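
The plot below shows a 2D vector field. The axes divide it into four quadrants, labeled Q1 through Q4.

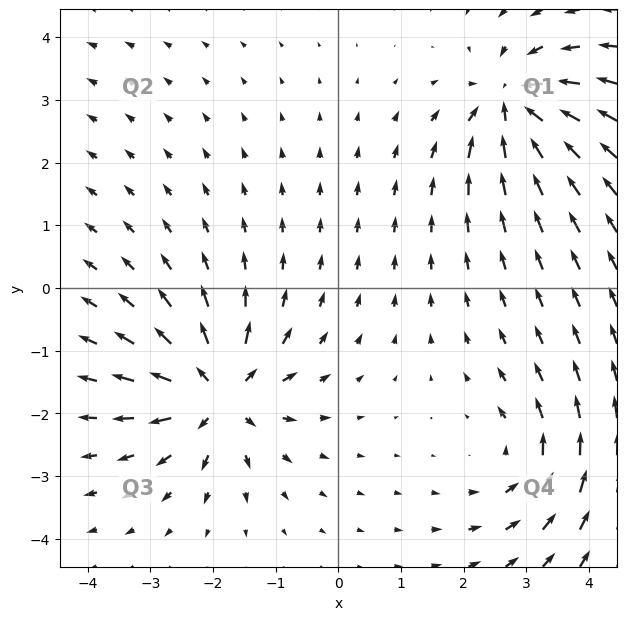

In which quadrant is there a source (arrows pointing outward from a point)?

Q3

The source sits at approximately (-1.9, -1.7), which lies in quadrant Q3. The divergence there is about +6, positive as expected for a source.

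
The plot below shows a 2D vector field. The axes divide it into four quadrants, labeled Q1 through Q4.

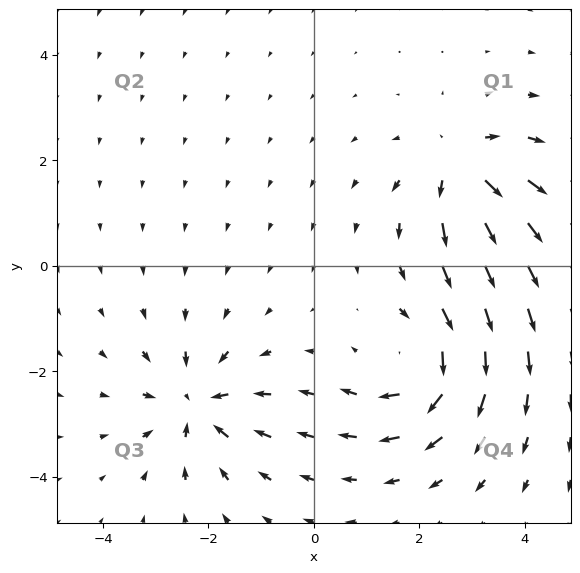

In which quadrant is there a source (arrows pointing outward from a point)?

The source sits at approximately (2.8, 1.9), which lies in quadrant Q1. The divergence there is about +4, positive as expected for a source.

Q1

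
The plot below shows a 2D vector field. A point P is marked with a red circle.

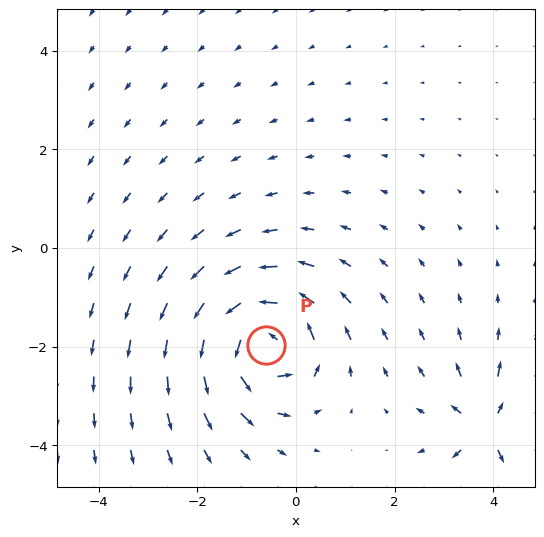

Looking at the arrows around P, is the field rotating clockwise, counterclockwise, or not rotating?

counterclockwise

Near P at (-0.6, -2.0) the arrows circulate counterclockwise. The curl (z-component) there is about +6; positive curl means counterclockwise rotation.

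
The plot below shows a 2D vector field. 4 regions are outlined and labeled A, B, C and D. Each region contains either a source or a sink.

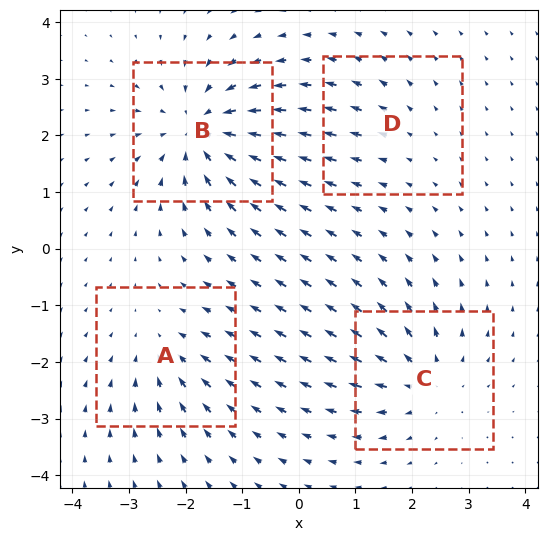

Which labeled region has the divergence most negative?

B

Divergence at each region's feature centre — A: about -3, B: about -7, C: about +5, D: about +2. Region B is most negative.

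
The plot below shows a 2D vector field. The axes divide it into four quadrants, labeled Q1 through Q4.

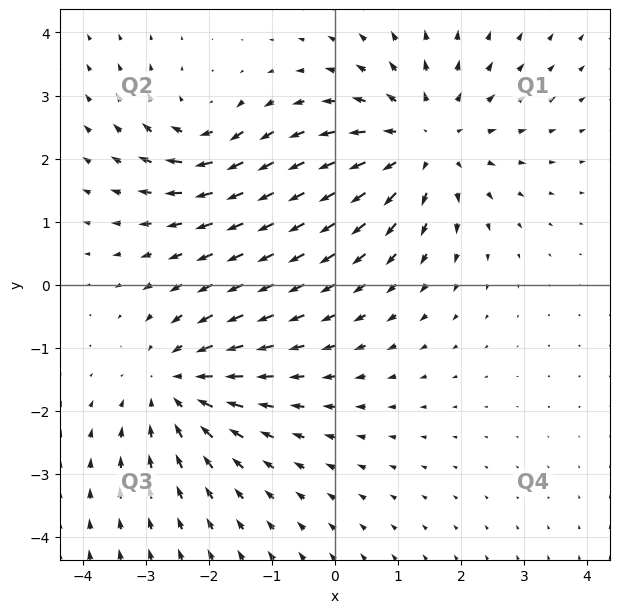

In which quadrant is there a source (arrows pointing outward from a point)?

Q1

The source sits at approximately (1.4, 2.3), which lies in quadrant Q1. The divergence there is about +4, positive as expected for a source.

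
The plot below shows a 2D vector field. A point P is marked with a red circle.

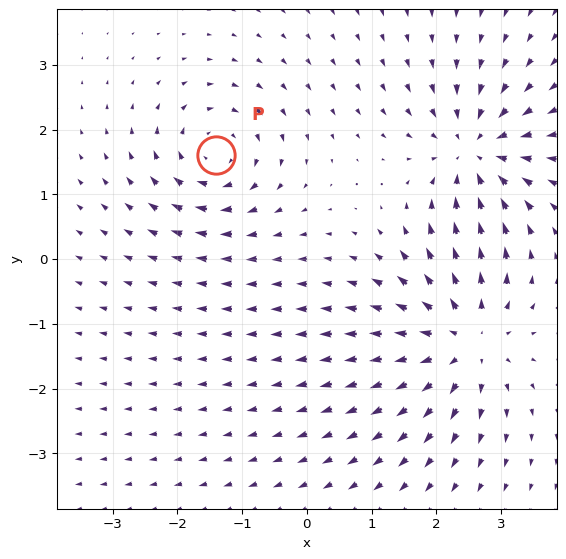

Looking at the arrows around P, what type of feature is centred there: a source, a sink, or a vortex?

At P (-1.4, 1.6) the arrows circulate clockwise. Divergence ≈0, curl about -4 — near-zero divergence with nonzero curl is a vortex.

vortex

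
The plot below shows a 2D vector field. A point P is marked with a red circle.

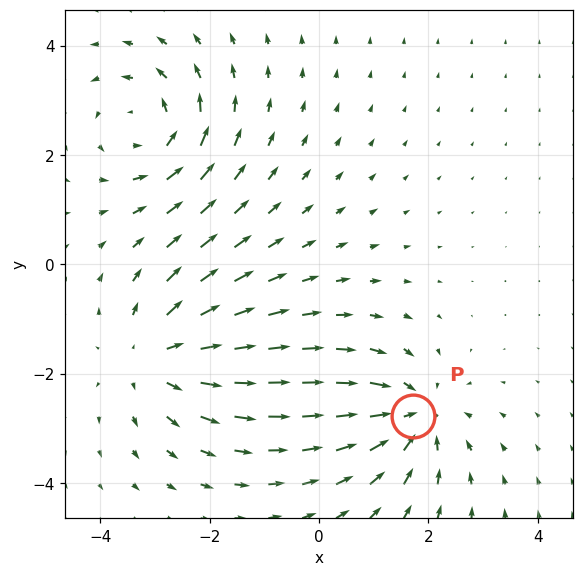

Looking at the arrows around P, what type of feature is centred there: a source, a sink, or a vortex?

At P (1.7, -2.8) the arrows converge inward. Divergence about -5, curl ≈0 — negative divergence with near-zero curl is a sink.

sink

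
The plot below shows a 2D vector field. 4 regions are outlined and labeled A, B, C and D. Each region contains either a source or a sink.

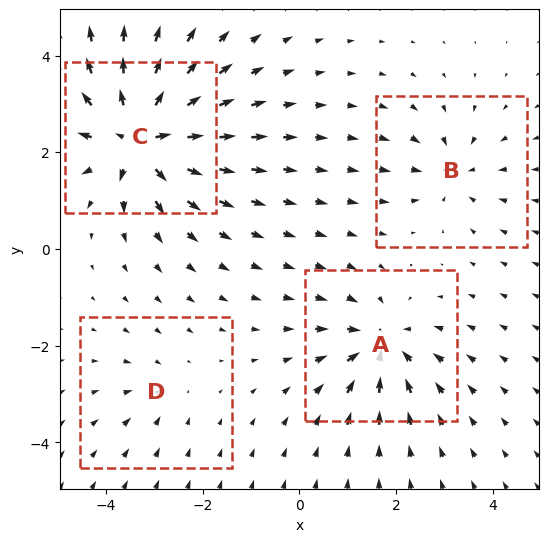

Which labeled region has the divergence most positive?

C

Divergence at each region's feature centre — A: about -6, B: about -4, C: about +9, D: about -2. Region C is most positive.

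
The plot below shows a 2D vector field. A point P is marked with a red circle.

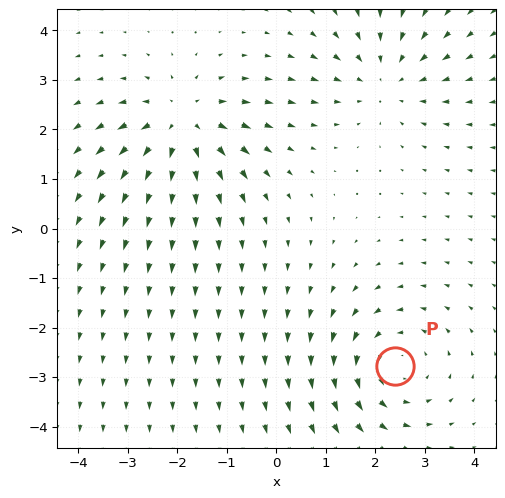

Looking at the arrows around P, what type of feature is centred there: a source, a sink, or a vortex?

At P (2.4, -2.8) the arrows circulate counterclockwise. Divergence ≈0, curl about +2 — near-zero divergence with nonzero curl is a vortex.

vortex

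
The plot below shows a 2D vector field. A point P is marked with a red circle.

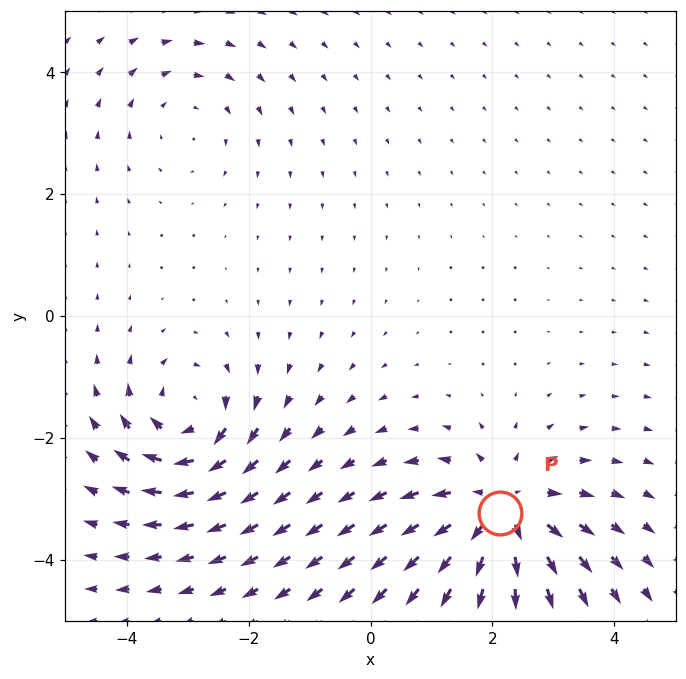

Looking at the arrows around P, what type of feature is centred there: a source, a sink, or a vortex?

At P (2.1, -3.2) the arrows spread outward. Divergence about +5, curl ≈0 — positive divergence with near-zero curl is a source.

source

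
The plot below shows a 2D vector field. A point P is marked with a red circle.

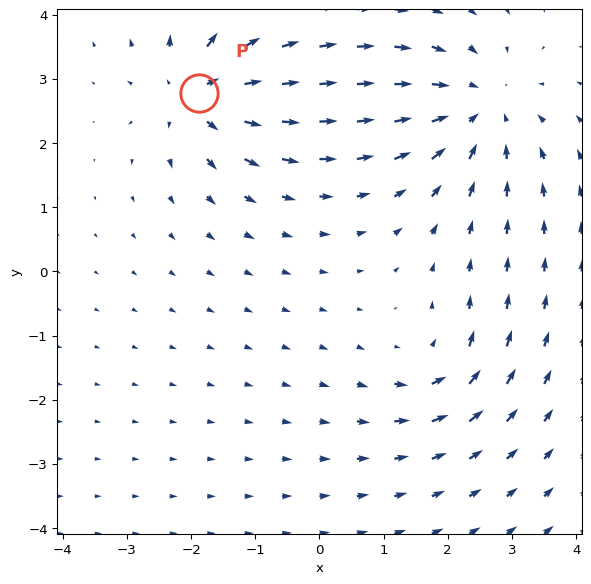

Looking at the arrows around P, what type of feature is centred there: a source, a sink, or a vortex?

At P (-1.9, 2.8) the arrows spread outward. Divergence about +5, curl ≈0 — positive divergence with near-zero curl is a source.

source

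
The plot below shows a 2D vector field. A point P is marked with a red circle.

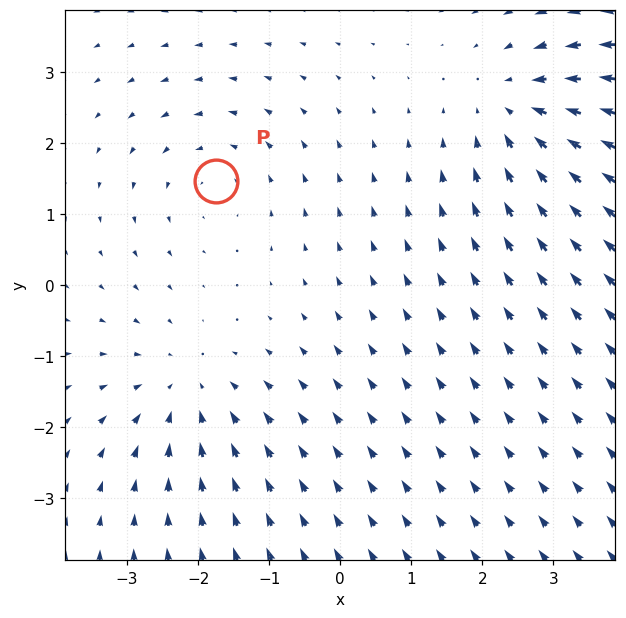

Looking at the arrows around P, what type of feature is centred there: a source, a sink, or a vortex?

At P (-1.7, 1.5) the arrows circulate counterclockwise. Divergence ≈0, curl about +2 — near-zero divergence with nonzero curl is a vortex.

vortex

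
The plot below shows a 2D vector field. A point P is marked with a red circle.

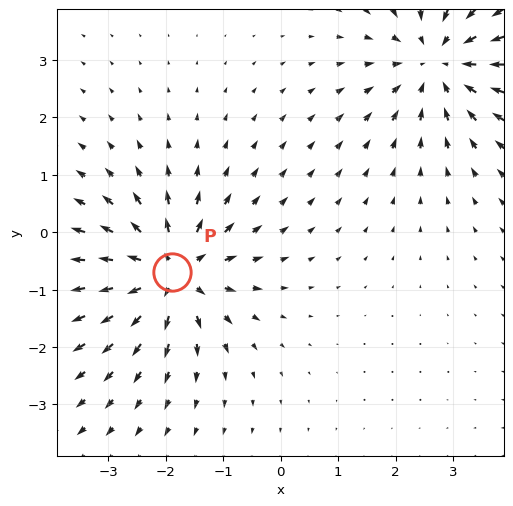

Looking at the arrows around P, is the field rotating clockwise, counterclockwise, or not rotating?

not rotating

Near P at (-1.9, -0.7) the arrows show no circulation. The curl there is ≈0.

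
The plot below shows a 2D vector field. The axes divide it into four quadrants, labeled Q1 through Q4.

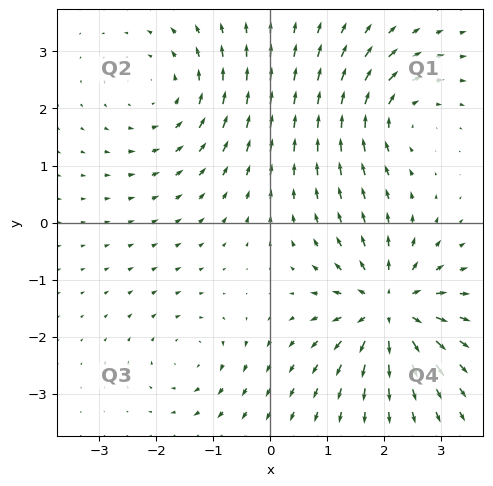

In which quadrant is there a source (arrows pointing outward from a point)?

Q4

The source sits at approximately (2.1, -1.5), which lies in quadrant Q4. The divergence there is about +7, positive as expected for a source.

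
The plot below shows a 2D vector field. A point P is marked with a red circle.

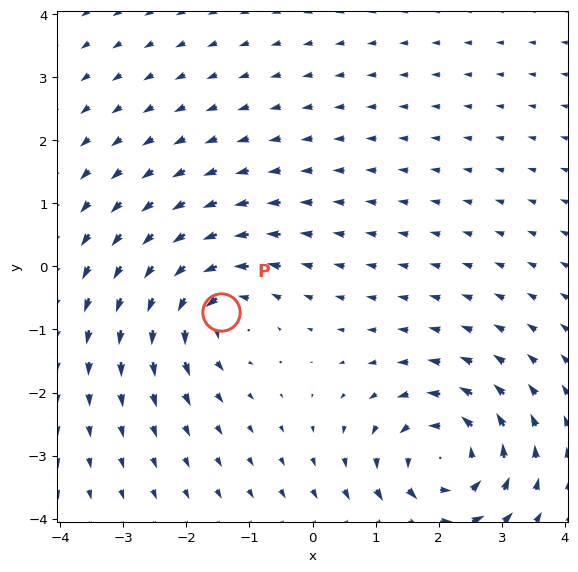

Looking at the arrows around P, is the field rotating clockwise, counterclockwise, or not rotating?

Near P at (-1.4, -0.7) the arrows circulate counterclockwise. The curl (z-component) there is about +4; positive curl means counterclockwise rotation.

counterclockwise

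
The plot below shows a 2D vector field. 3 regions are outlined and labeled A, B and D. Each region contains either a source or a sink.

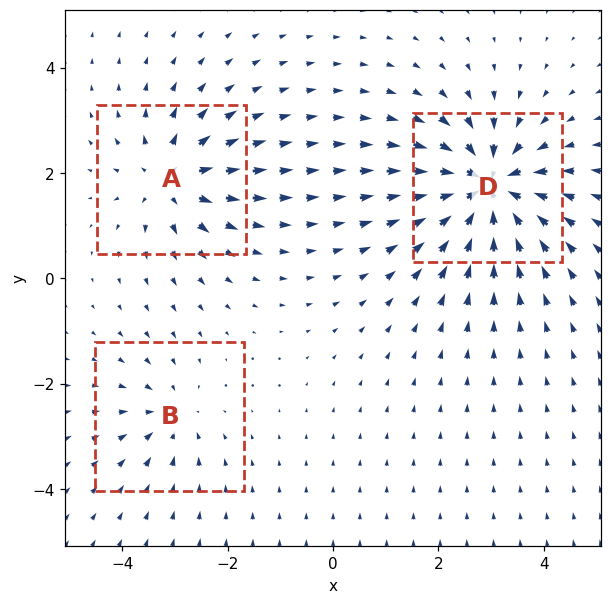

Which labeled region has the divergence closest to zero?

Divergence at each region's feature centre — A: about +4, B: about -3, D: about -6. Region B is closest to zero.

B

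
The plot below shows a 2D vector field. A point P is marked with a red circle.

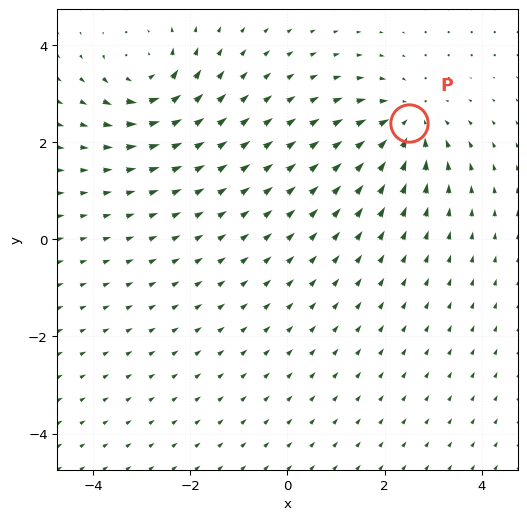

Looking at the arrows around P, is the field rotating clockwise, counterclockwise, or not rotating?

not rotating

Near P at (2.5, 2.4) the arrows show no circulation. The curl there is ≈0.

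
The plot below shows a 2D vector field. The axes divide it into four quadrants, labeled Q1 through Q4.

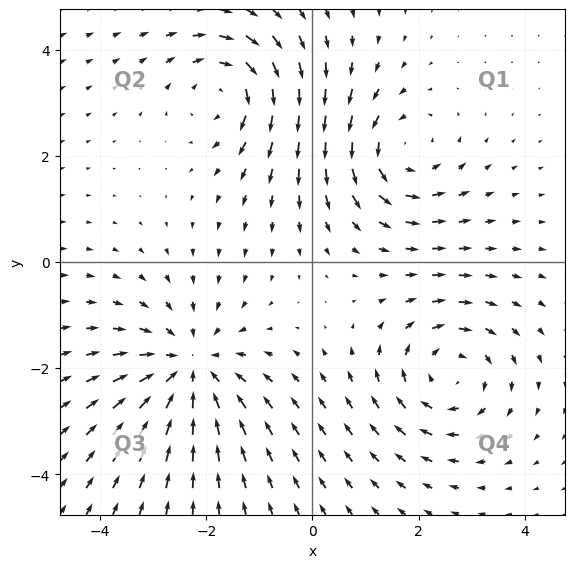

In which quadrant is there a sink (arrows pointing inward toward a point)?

Q3

The sink sits at approximately (-2.3, -2.0), which lies in quadrant Q3. The divergence there is about -4, negative as expected for a sink.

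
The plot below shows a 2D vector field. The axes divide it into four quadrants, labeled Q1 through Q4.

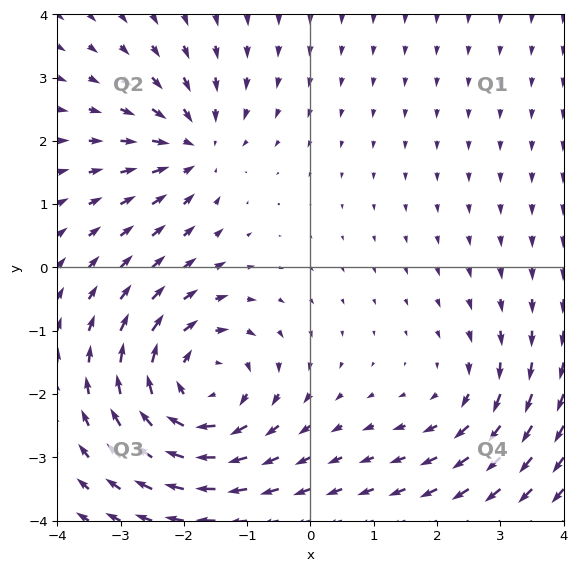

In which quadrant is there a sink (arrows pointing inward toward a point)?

Q2

The sink sits at approximately (-1.8, 1.9), which lies in quadrant Q2. The divergence there is about -4, negative as expected for a sink.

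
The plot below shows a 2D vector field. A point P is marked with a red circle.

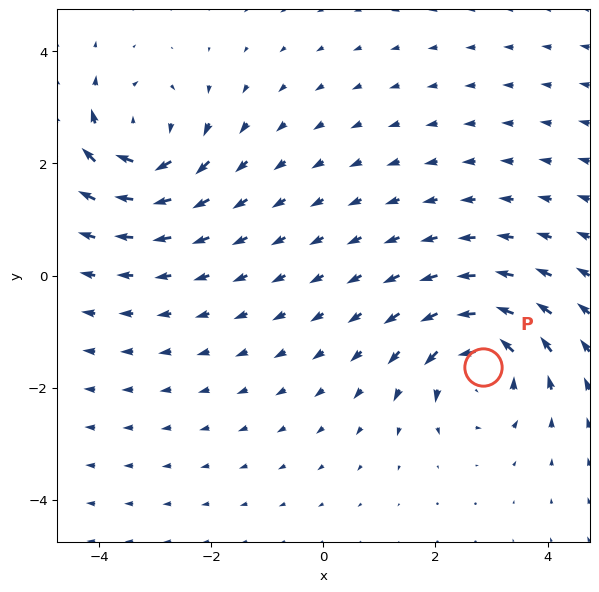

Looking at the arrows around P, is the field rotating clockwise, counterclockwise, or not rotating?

counterclockwise

Near P at (2.8, -1.6) the arrows circulate counterclockwise. The curl (z-component) there is about +5; positive curl means counterclockwise rotation.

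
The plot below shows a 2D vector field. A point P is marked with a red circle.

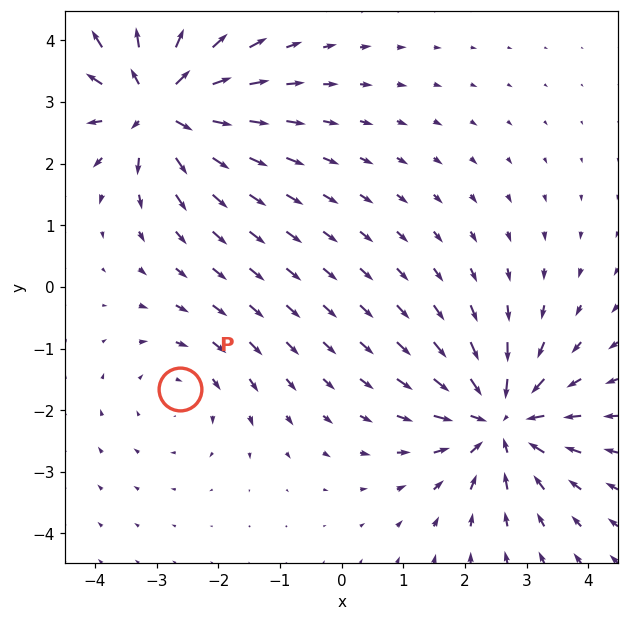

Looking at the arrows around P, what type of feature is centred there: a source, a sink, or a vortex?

At P (-2.6, -1.7) the arrows circulate clockwise. Divergence ≈0, curl about -2 — near-zero divergence with nonzero curl is a vortex.

vortex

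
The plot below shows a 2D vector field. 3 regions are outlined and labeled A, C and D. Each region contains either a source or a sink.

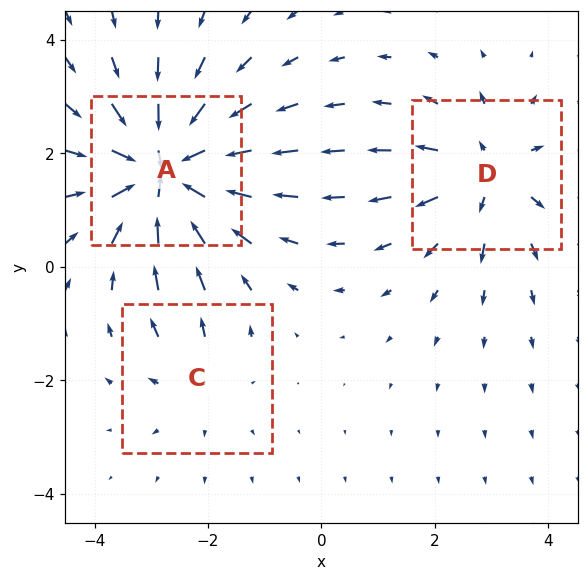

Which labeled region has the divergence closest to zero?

Divergence at each region's feature centre — A: about -5, C: about +2, D: about +3. Region C is closest to zero.

C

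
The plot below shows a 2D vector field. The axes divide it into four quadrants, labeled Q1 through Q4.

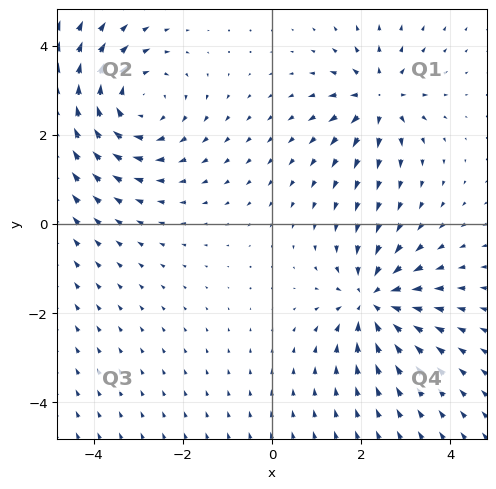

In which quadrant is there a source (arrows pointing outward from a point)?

Q1

The source sits at approximately (2.4, 2.8), which lies in quadrant Q1. The divergence there is about +4, positive as expected for a source.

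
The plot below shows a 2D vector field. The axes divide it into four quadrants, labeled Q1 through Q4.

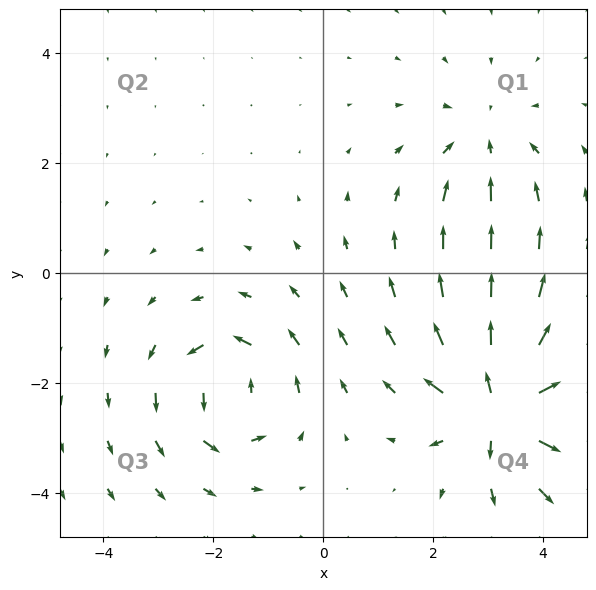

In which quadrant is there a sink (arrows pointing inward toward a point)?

Q1

The sink sits at approximately (2.9, 2.4), which lies in quadrant Q1. The divergence there is about -3, negative as expected for a sink.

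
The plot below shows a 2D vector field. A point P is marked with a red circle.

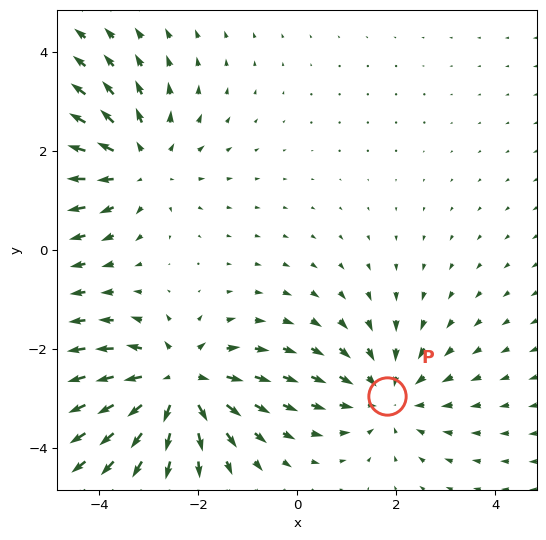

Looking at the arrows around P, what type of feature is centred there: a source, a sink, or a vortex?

At P (1.8, -3.0) the arrows converge inward. Divergence about -2, curl ≈0 — negative divergence with near-zero curl is a sink.

sink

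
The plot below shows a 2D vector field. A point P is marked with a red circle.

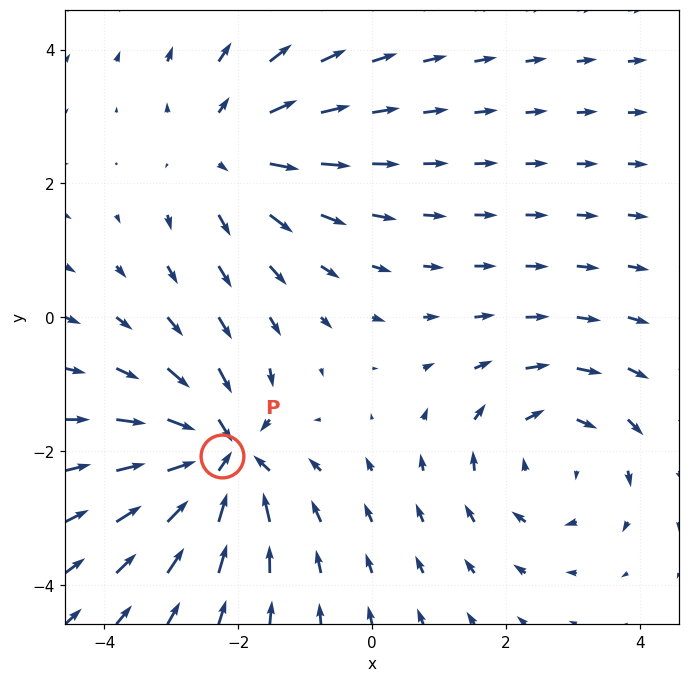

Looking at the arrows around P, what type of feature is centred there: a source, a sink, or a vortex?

At P (-2.2, -2.1) the arrows converge inward. Divergence about -6, curl ≈0 — negative divergence with near-zero curl is a sink.

sink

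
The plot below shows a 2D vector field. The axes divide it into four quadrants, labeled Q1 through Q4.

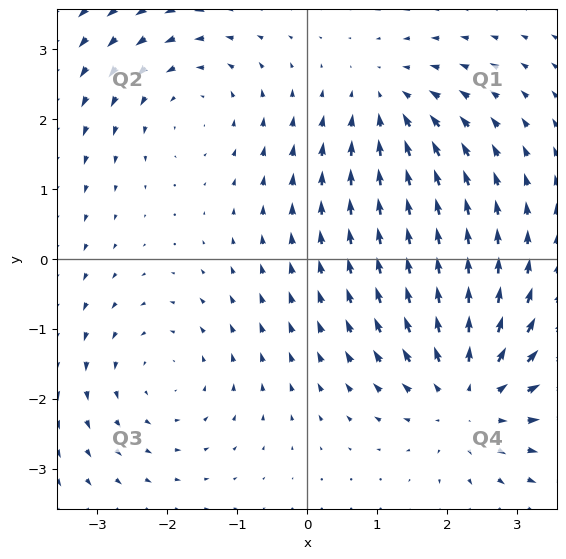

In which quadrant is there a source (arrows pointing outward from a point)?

The source sits at approximately (2.3, -1.9), which lies in quadrant Q4. The divergence there is about +4, positive as expected for a source.

Q4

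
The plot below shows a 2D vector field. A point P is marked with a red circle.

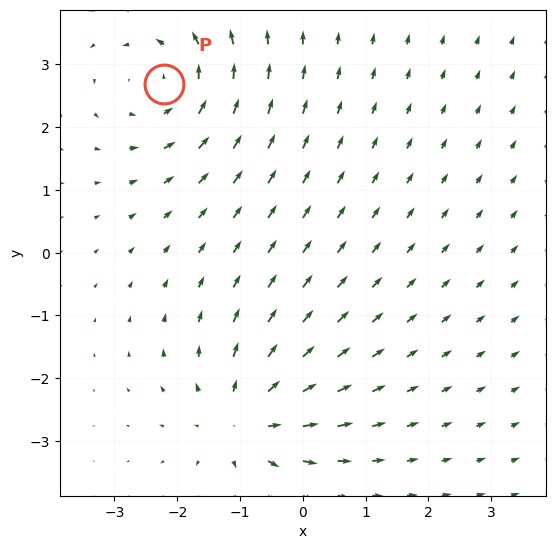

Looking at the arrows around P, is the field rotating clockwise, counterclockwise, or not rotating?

counterclockwise

Near P at (-2.2, 2.7) the arrows circulate counterclockwise. The curl (z-component) there is about +3; positive curl means counterclockwise rotation.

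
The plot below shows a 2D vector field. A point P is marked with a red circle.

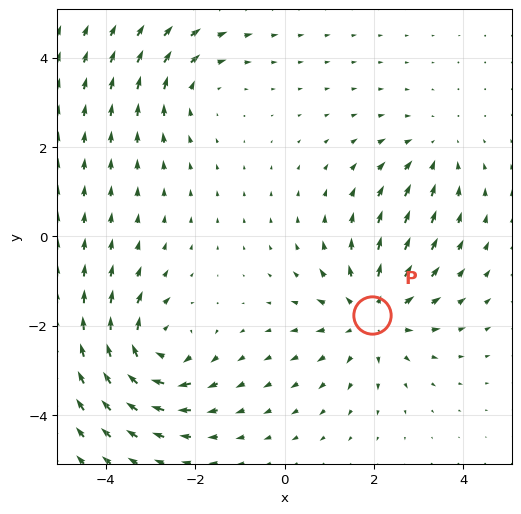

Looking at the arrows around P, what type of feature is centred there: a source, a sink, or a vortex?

At P (2.0, -1.8) the arrows spread outward. Divergence about +4, curl ≈0 — positive divergence with near-zero curl is a source.

source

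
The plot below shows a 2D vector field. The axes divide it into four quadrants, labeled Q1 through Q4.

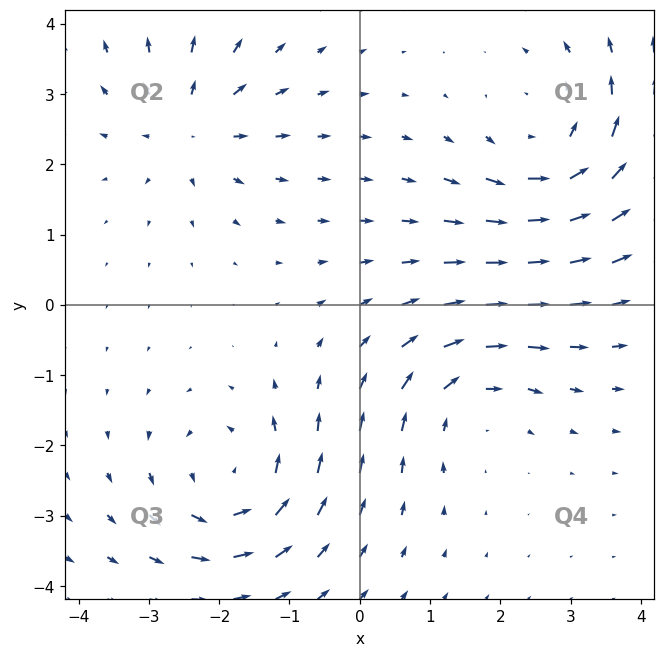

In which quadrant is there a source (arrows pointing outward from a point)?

The source sits at approximately (-2.4, 2.6), which lies in quadrant Q2. The divergence there is about +4, positive as expected for a source.

Q2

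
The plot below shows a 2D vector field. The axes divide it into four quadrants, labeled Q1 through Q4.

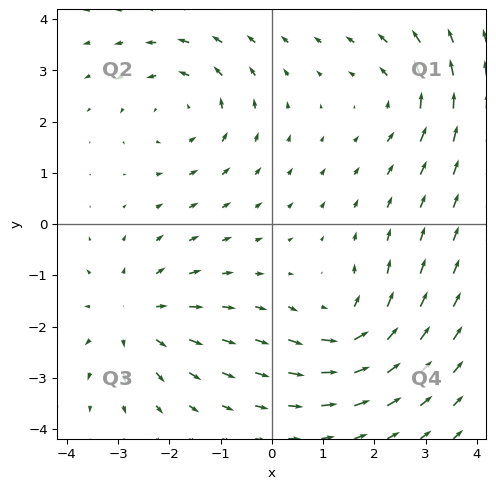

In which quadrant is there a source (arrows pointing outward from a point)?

The source sits at approximately (-2.7, -1.8), which lies in quadrant Q3. The divergence there is about +4, positive as expected for a source.

Q3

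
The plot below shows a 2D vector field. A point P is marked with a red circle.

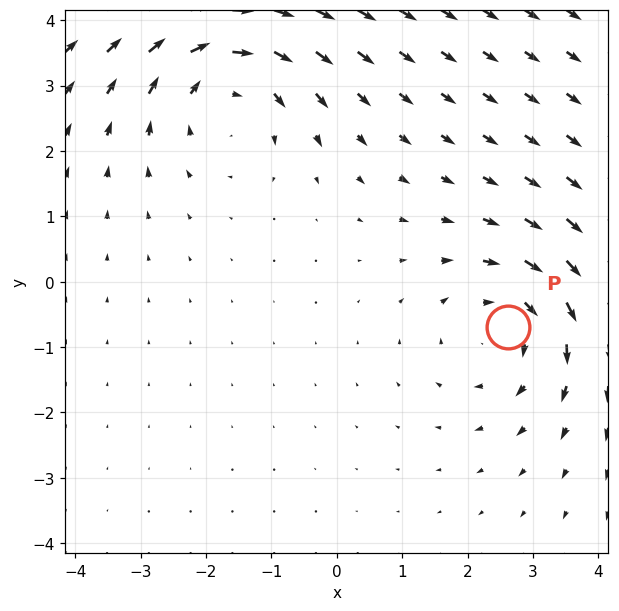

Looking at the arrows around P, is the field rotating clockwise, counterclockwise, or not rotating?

clockwise

Near P at (2.6, -0.7) the arrows circulate clockwise. The curl (z-component) there is about -3; negative curl means clockwise rotation.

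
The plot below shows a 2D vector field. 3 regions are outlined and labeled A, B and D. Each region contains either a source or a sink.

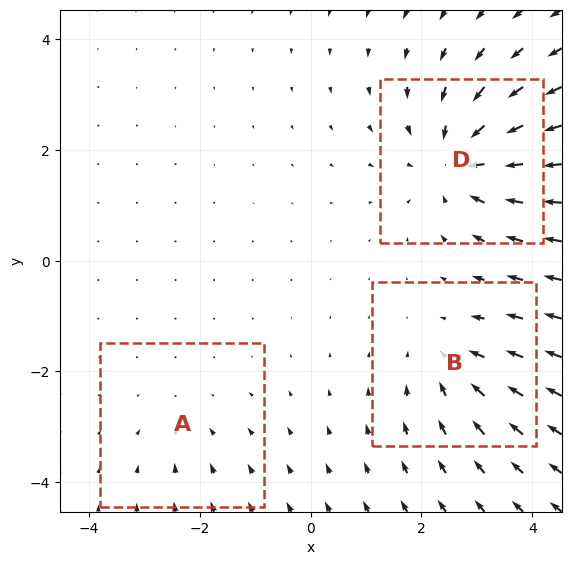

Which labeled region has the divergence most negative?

Divergence at each region's feature centre — A: about -2, B: about -3, D: about -5. Region D is most negative.

D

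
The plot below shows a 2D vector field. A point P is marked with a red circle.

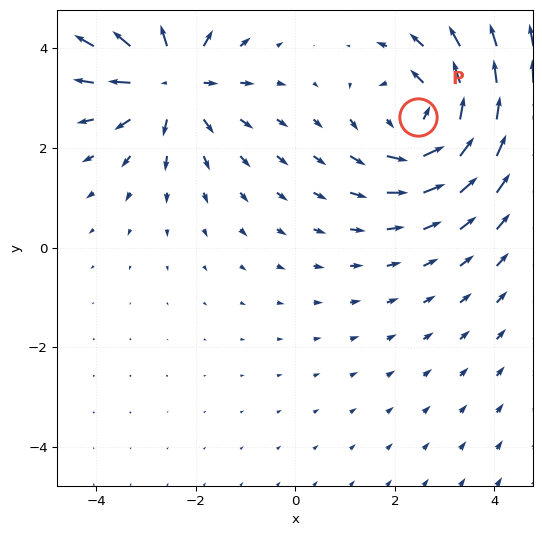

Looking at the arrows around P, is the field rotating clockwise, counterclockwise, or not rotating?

counterclockwise

Near P at (2.5, 2.6) the arrows circulate counterclockwise. The curl (z-component) there is about +3; positive curl means counterclockwise rotation.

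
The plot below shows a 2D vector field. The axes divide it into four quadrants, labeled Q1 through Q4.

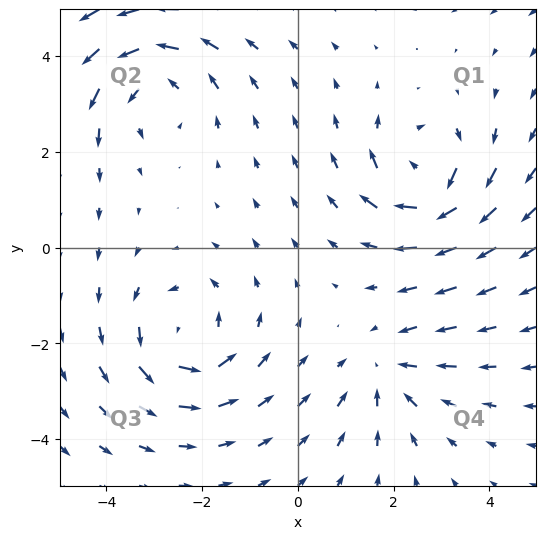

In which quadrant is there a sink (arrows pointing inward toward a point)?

The sink sits at approximately (1.8, -2.6), which lies in quadrant Q4. The divergence there is about -3, negative as expected for a sink.

Q4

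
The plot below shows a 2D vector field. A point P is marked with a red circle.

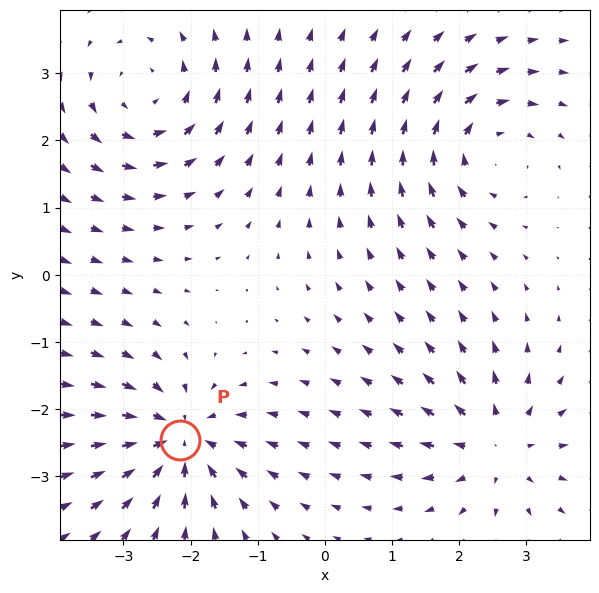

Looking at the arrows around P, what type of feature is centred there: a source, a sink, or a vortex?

sink

At P (-2.2, -2.5) the arrows converge inward. Divergence about -4, curl ≈0 — negative divergence with near-zero curl is a sink.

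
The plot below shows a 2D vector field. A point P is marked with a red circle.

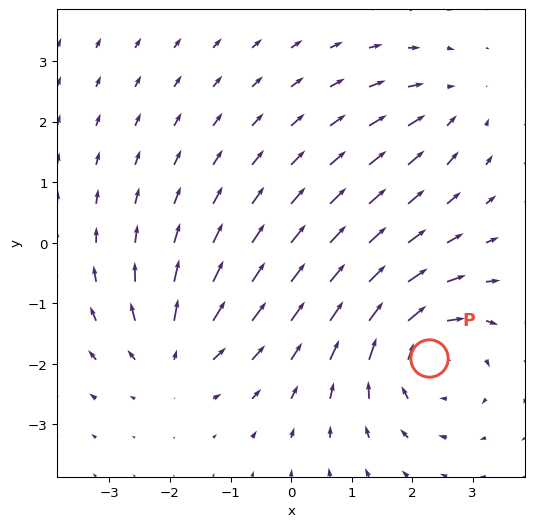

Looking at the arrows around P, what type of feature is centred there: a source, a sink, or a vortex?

vortex

At P (2.3, -1.9) the arrows circulate clockwise. Divergence ≈0, curl about -5 — near-zero divergence with nonzero curl is a vortex.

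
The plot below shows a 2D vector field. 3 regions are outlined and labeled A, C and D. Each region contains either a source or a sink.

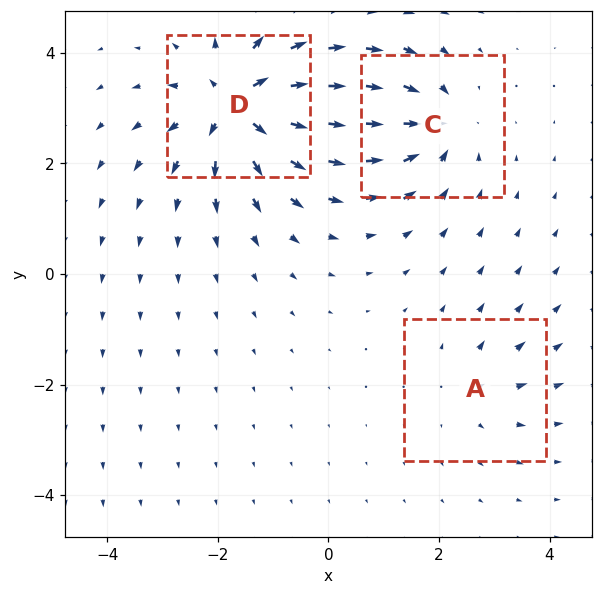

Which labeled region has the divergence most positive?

D

Divergence at each region's feature centre — A: about +2, C: about -4, D: about +6. Region D is most positive.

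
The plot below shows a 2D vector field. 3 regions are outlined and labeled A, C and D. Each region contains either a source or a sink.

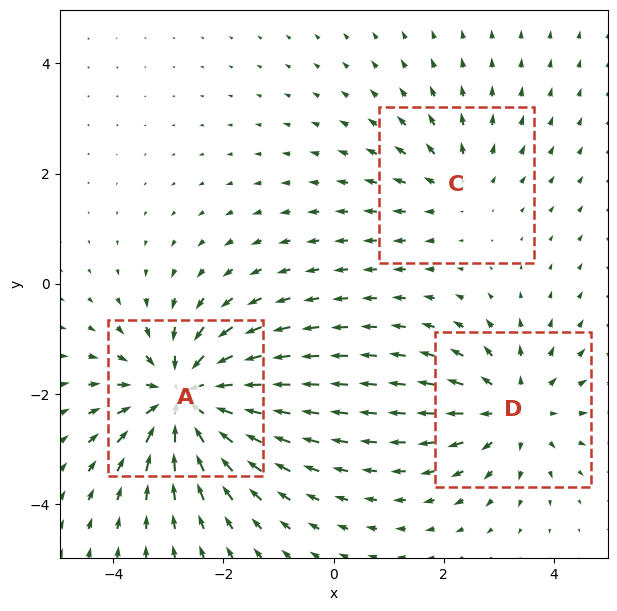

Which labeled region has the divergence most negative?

Divergence at each region's feature centre — A: about -5, C: about +2, D: about +3. Region A is most negative.

A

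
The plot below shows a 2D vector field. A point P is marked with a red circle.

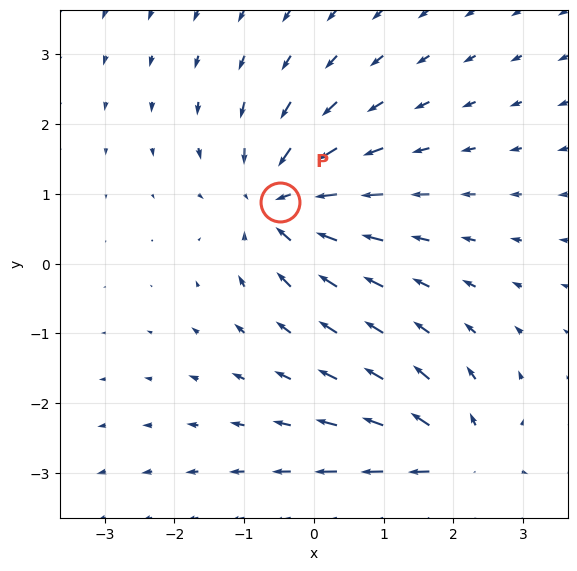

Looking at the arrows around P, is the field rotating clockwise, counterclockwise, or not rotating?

Near P at (-0.5, 0.9) the arrows show no circulation. The curl there is ≈0.

not rotating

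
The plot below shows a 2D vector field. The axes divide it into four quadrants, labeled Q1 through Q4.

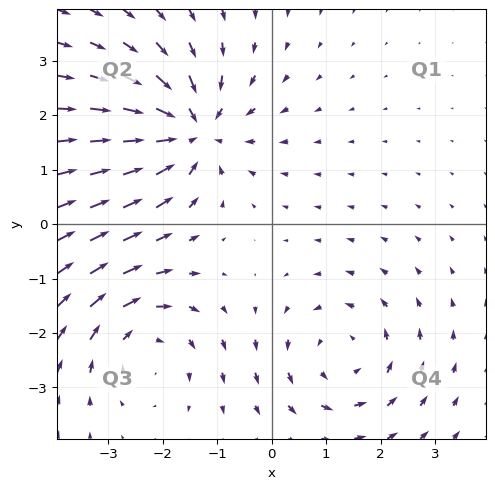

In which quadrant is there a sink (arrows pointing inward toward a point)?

The sink sits at approximately (-1.5, 1.7), which lies in quadrant Q2. The divergence there is about -5, negative as expected for a sink.

Q2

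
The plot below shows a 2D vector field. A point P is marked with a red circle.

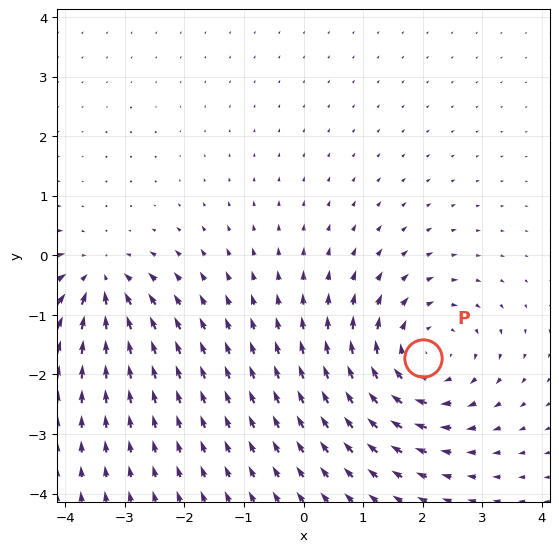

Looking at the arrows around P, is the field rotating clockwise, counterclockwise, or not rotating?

Near P at (2.0, -1.7) the arrows circulate clockwise. The curl (z-component) there is about -3; negative curl means clockwise rotation.

clockwise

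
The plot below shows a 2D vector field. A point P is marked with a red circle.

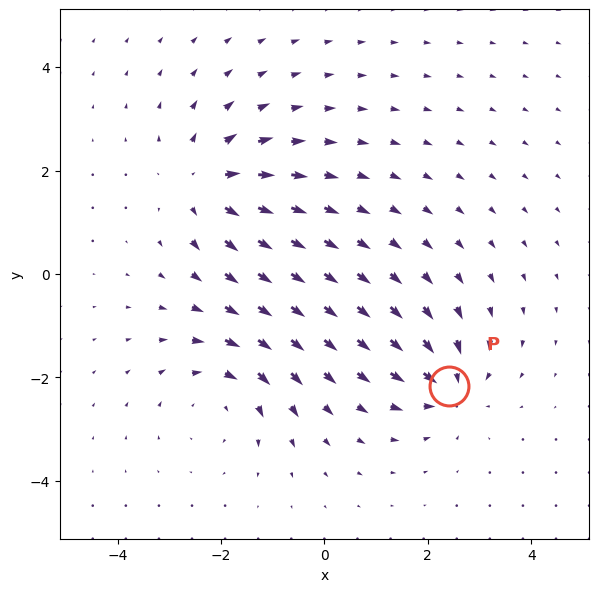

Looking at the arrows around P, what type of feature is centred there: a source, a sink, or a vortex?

At P (2.4, -2.2) the arrows converge inward. Divergence about -5, curl ≈0 — negative divergence with near-zero curl is a sink.

sink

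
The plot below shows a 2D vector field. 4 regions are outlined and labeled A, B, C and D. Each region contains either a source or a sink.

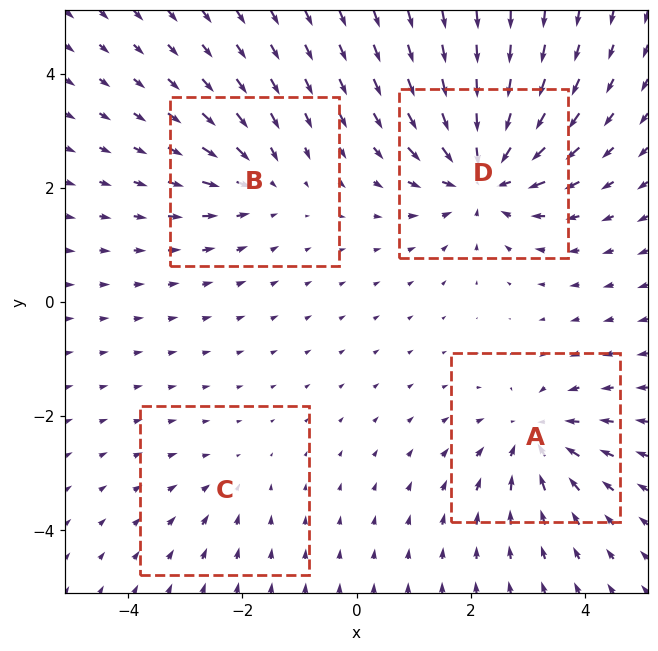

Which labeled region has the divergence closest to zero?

Divergence at each region's feature centre — A: about -5, B: about -4, C: about -2, D: about -7. Region C is closest to zero.

C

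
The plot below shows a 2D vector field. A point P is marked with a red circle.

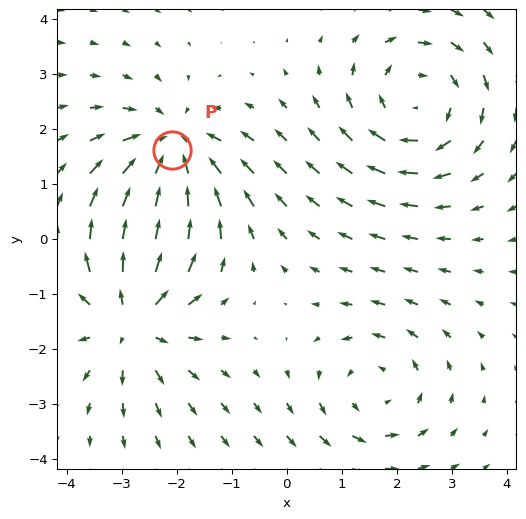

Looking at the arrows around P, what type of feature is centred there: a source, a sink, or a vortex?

sink

At P (-2.1, 1.6) the arrows converge inward. Divergence about -4, curl ≈0 — negative divergence with near-zero curl is a sink.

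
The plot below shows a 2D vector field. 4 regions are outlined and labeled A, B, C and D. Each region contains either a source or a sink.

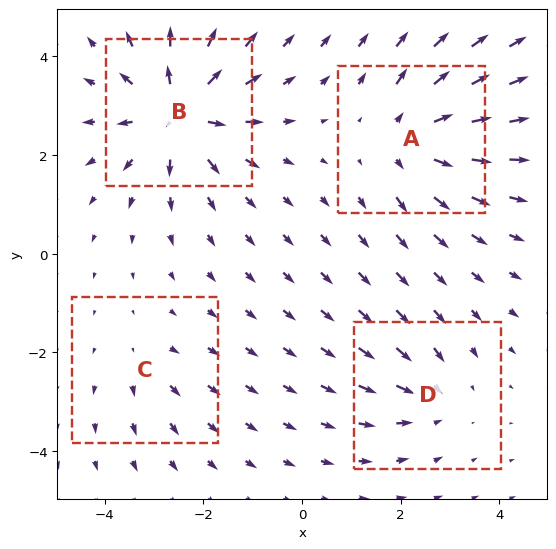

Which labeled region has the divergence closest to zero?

C

Divergence at each region's feature centre — A: about +5, B: about +7, C: about +2, D: about -3. Region C is closest to zero.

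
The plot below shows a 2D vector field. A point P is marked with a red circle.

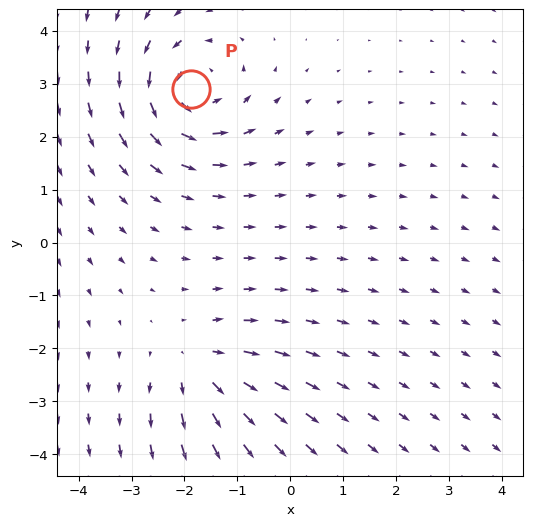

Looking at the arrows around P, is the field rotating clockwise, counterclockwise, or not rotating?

Near P at (-1.9, 2.9) the arrows circulate counterclockwise. The curl (z-component) there is about +4; positive curl means counterclockwise rotation.

counterclockwise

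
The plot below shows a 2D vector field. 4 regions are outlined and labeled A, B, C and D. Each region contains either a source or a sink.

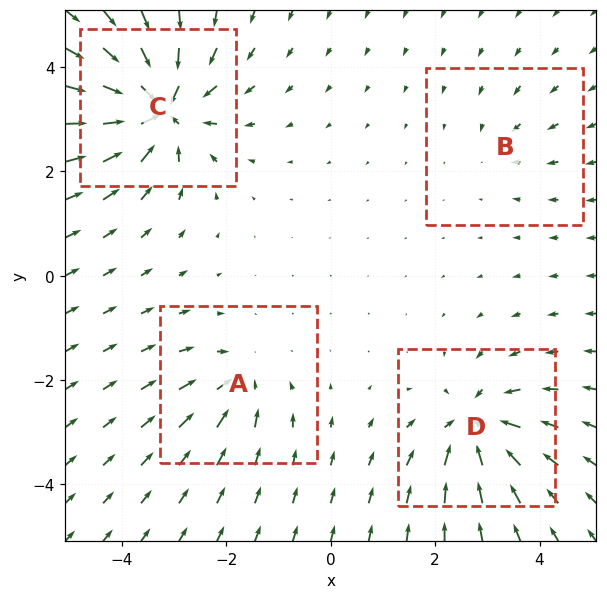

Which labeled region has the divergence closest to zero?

B

Divergence at each region's feature centre — A: about -4, B: about -2, C: about -9, D: about -6. Region B is closest to zero.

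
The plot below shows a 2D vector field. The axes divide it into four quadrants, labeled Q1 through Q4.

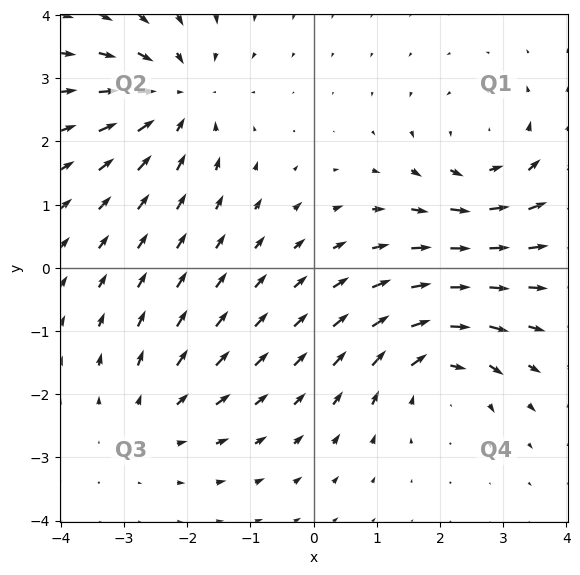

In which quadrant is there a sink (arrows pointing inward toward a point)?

The sink sits at approximately (-2.2, 2.7), which lies in quadrant Q2. The divergence there is about -5, negative as expected for a sink.

Q2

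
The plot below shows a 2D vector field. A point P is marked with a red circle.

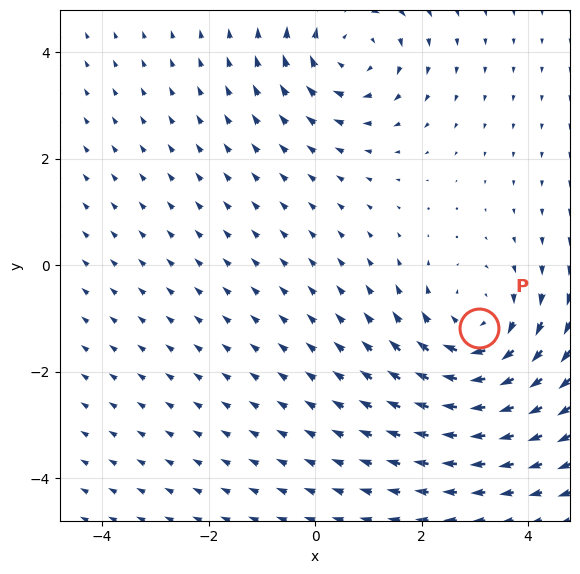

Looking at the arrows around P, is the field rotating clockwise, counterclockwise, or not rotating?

Near P at (3.1, -1.2) the arrows circulate clockwise. The curl (z-component) there is about -4; negative curl means clockwise rotation.

clockwise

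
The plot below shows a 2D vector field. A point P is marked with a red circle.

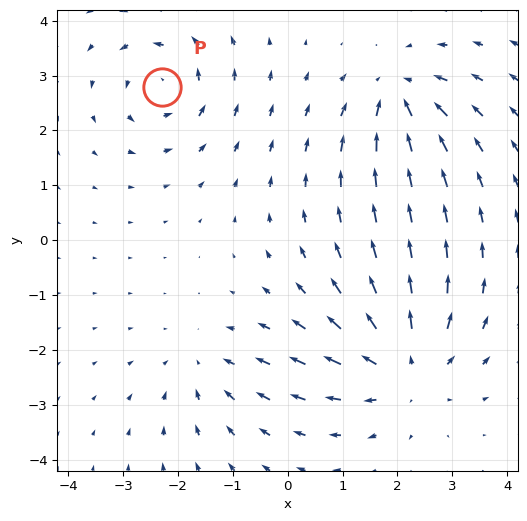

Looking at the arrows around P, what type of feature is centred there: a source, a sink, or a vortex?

vortex

At P (-2.3, 2.8) the arrows circulate counterclockwise. Divergence ≈0, curl about +4 — near-zero divergence with nonzero curl is a vortex.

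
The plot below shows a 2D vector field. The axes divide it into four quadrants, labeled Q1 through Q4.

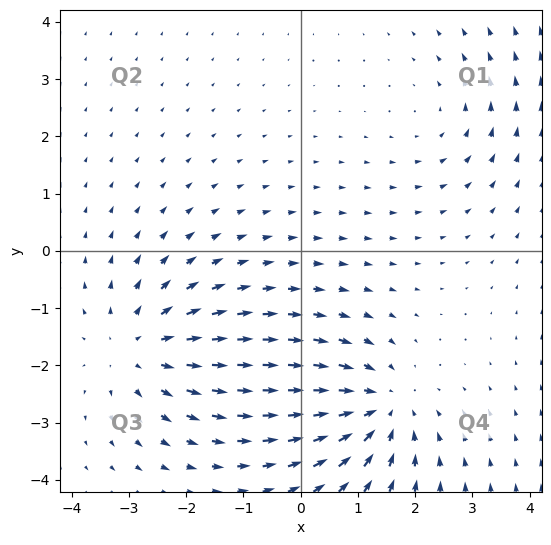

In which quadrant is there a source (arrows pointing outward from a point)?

Q3

The source sits at approximately (-2.8, -1.7), which lies in quadrant Q3. The divergence there is about +4, positive as expected for a source.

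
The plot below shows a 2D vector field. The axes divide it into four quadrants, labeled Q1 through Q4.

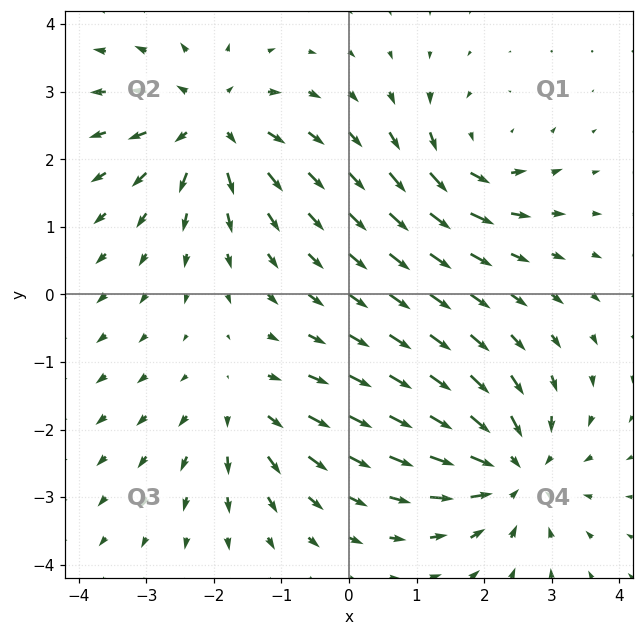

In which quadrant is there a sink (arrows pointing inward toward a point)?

Q4

The sink sits at approximately (2.4, -2.6), which lies in quadrant Q4. The divergence there is about -4, negative as expected for a sink.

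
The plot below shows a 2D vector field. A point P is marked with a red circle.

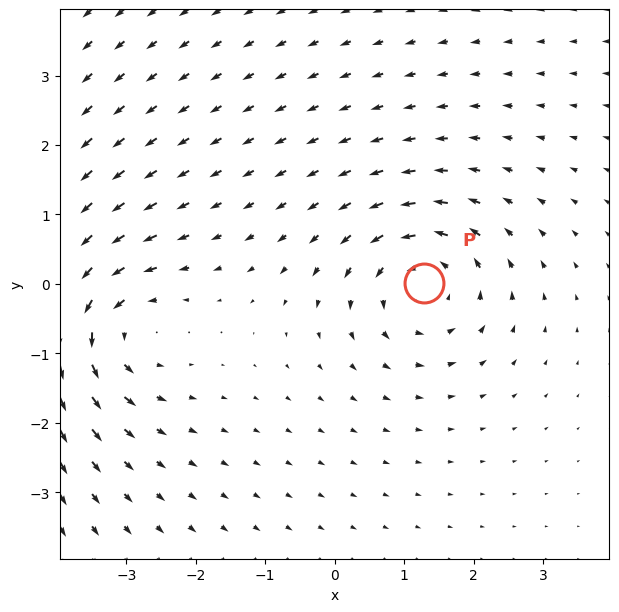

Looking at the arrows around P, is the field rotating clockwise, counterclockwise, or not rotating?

Near P at (1.3, 0.0) the arrows circulate counterclockwise. The curl (z-component) there is about +4; positive curl means counterclockwise rotation.

counterclockwise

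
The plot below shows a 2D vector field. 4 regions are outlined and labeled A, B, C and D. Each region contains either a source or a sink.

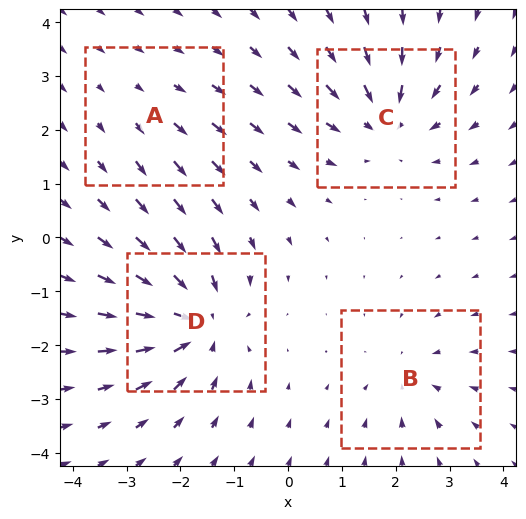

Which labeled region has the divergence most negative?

Divergence at each region's feature centre — A: about +2, B: about -3, C: about -5, D: about -6. Region D is most negative.

D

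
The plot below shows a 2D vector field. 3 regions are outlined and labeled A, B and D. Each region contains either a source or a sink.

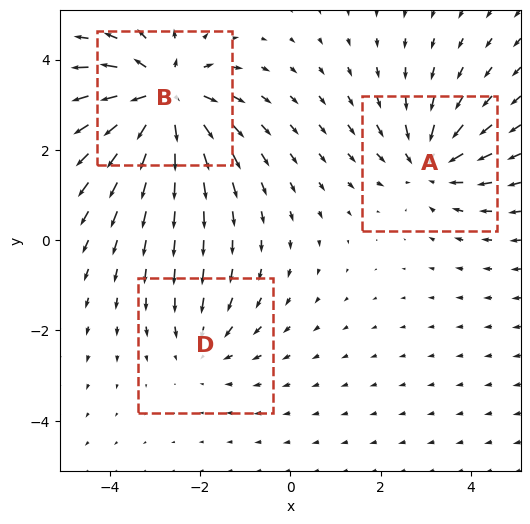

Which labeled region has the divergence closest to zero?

D

Divergence at each region's feature centre — A: about -3, B: about +5, D: about -2. Region D is closest to zero.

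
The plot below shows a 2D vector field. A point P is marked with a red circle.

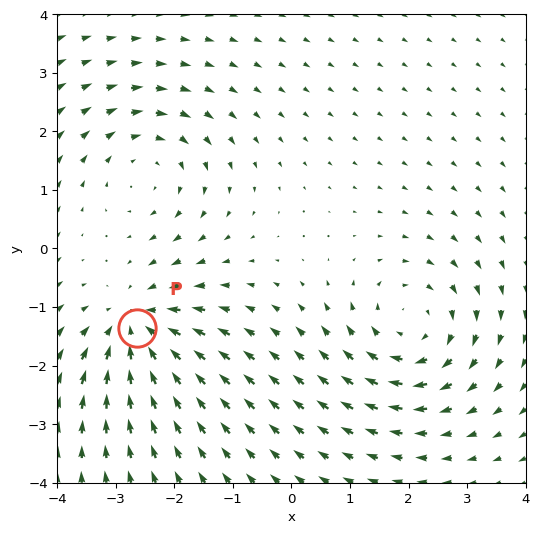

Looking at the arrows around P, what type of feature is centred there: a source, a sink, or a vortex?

sink

At P (-2.6, -1.4) the arrows converge inward. Divergence about -4, curl ≈0 — negative divergence with near-zero curl is a sink.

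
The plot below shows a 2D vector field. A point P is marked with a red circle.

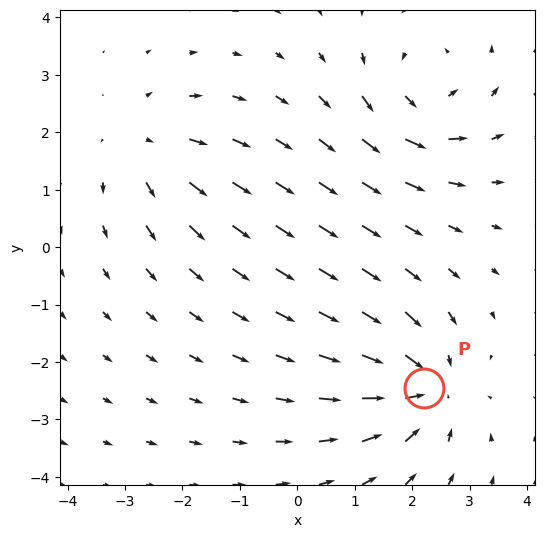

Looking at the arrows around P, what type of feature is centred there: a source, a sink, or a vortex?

sink

At P (2.2, -2.4) the arrows converge inward. Divergence about -4, curl ≈0 — negative divergence with near-zero curl is a sink.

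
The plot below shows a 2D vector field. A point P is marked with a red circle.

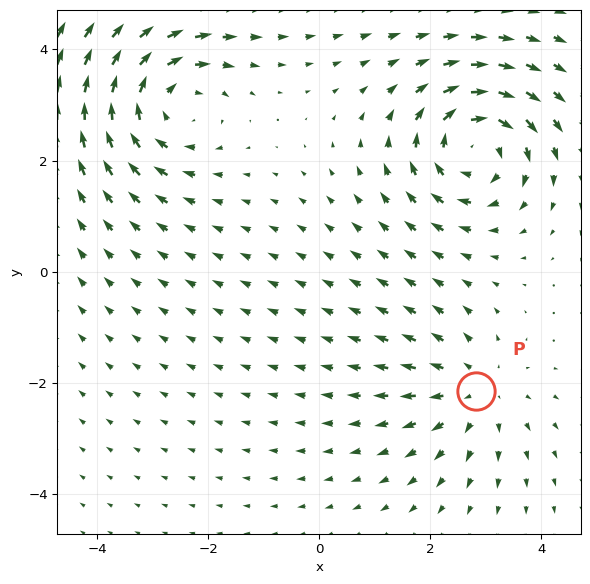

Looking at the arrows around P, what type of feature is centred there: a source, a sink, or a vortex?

At P (2.8, -2.2) the arrows spread outward. Divergence about +3, curl ≈0 — positive divergence with near-zero curl is a source.

source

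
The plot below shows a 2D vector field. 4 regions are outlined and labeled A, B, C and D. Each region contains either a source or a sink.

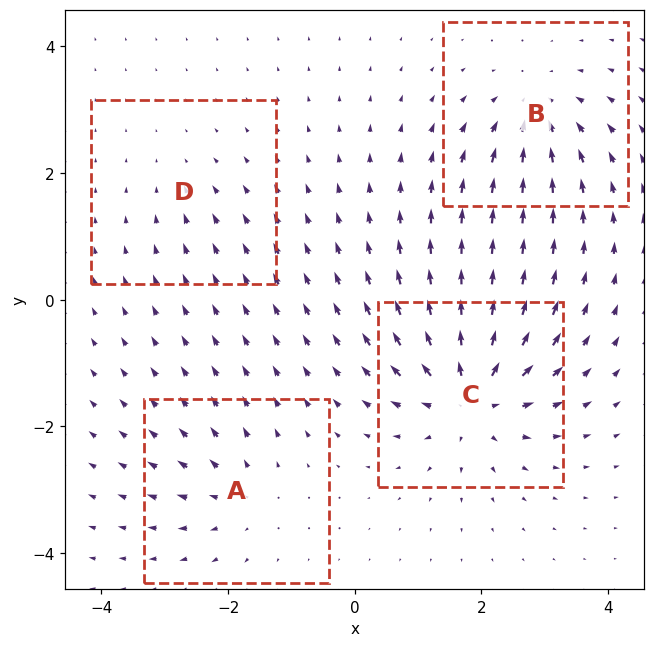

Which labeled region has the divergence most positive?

Divergence at each region's feature centre — A: about +4, B: about -6, C: about +8, D: about -2. Region C is most positive.

C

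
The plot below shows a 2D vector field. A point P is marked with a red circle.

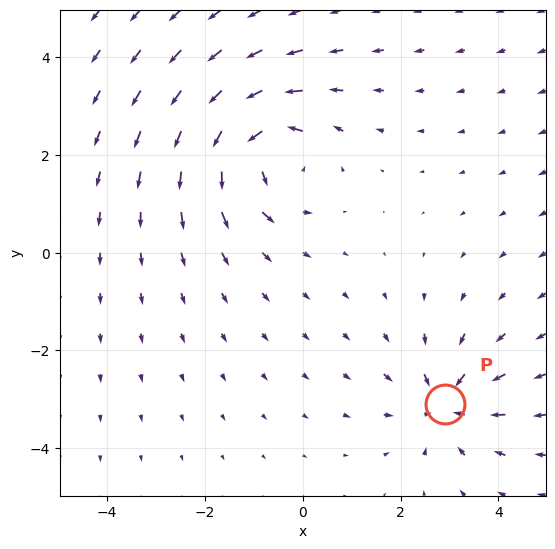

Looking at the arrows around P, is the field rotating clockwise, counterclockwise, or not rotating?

not rotating

Near P at (2.9, -3.1) the arrows show no circulation. The curl there is ≈0.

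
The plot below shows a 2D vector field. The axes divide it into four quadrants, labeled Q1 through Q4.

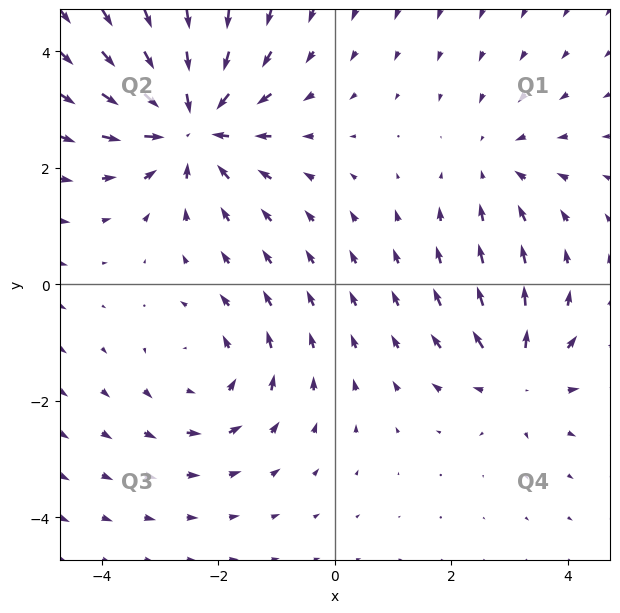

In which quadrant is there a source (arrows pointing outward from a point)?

The source sits at approximately (3.1, -1.5), which lies in quadrant Q4. The divergence there is about +4, positive as expected for a source.

Q4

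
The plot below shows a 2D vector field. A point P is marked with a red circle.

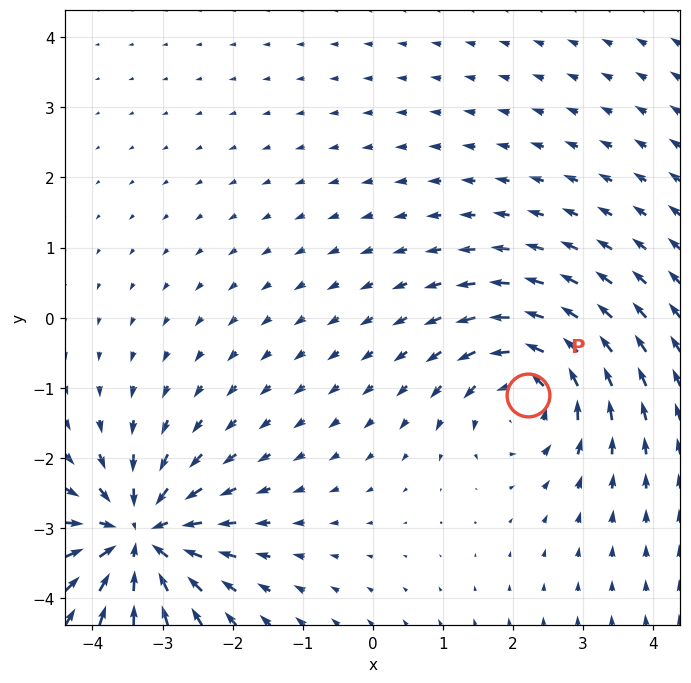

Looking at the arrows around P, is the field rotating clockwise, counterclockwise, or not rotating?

counterclockwise

Near P at (2.2, -1.1) the arrows circulate counterclockwise. The curl (z-component) there is about +5; positive curl means counterclockwise rotation.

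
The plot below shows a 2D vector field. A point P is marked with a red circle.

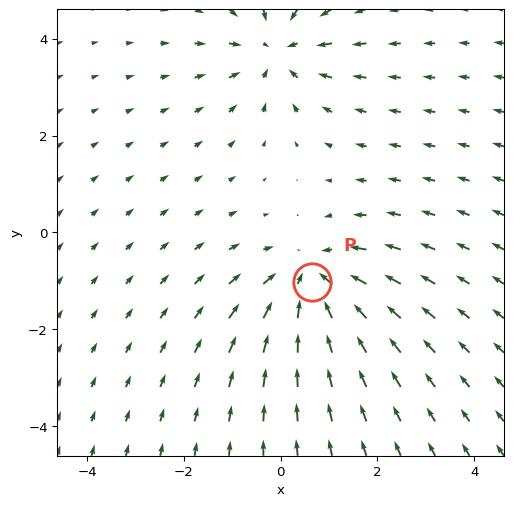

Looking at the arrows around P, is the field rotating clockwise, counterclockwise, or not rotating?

not rotating

Near P at (0.7, -1.0) the arrows show no circulation. The curl there is ≈0.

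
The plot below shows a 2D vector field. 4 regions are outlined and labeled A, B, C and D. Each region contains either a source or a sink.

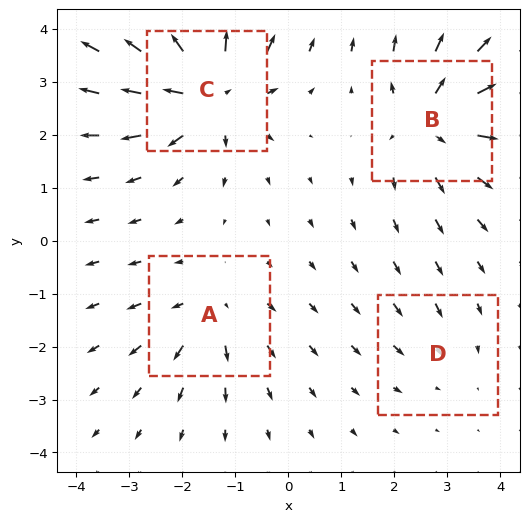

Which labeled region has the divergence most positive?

Divergence at each region's feature centre — A: about +4, B: about +6, C: about +8, D: about -2. Region C is most positive.

C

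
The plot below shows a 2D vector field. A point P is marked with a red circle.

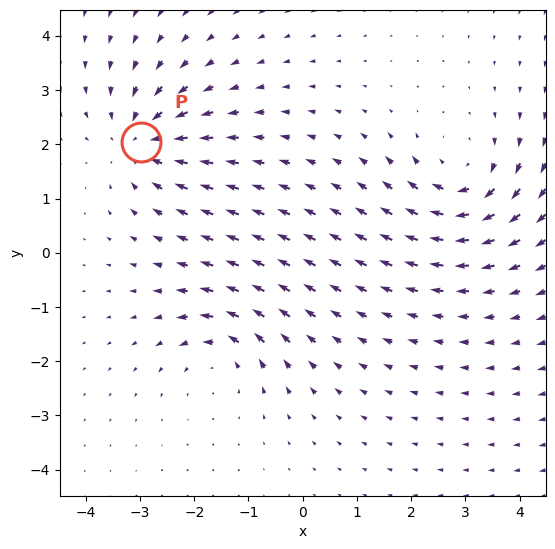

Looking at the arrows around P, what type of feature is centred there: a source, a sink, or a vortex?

At P (-3.0, 2.0) the arrows converge inward. Divergence about -5, curl ≈0 — negative divergence with near-zero curl is a sink.

sink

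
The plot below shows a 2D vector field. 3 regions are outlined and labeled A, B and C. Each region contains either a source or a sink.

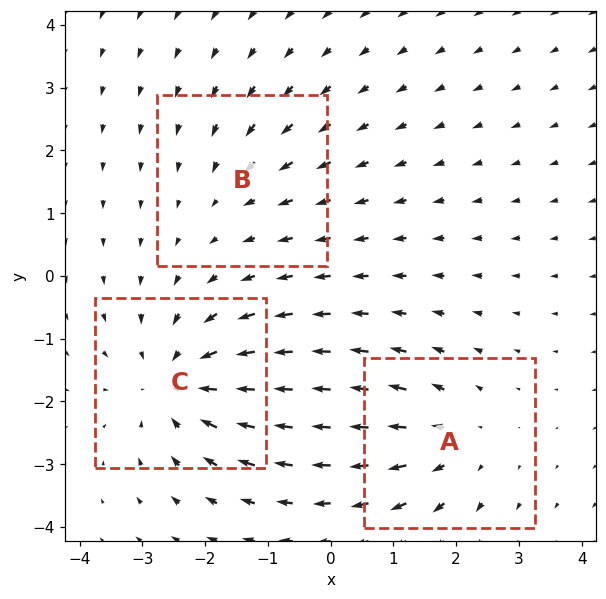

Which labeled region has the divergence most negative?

C

Divergence at each region's feature centre — A: about +3, B: about -2, C: about -4. Region C is most negative.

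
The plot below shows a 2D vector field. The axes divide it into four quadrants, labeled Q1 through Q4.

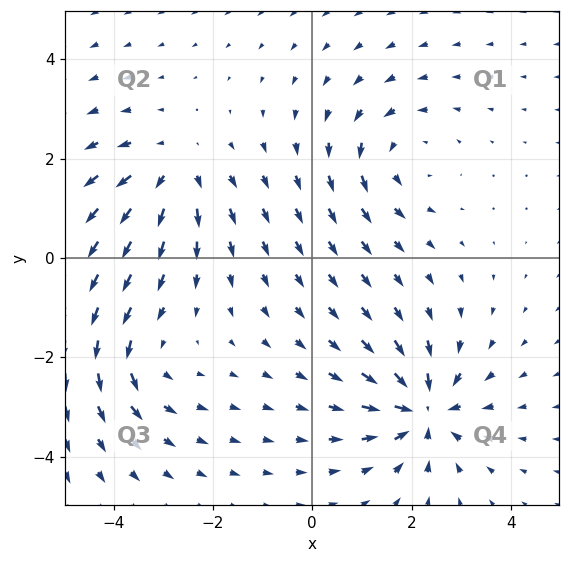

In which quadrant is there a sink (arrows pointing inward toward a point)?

Q4

The sink sits at approximately (2.3, -3.1), which lies in quadrant Q4. The divergence there is about -6, negative as expected for a sink.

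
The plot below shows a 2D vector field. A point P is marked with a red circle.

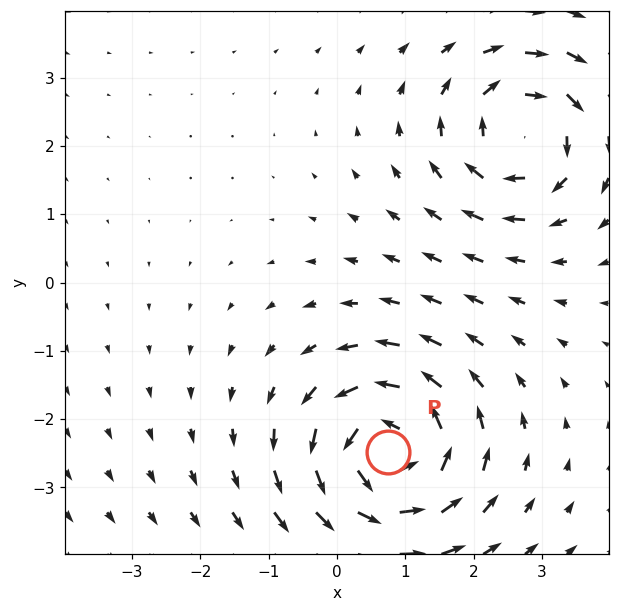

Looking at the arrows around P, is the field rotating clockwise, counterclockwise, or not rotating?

Near P at (0.8, -2.5) the arrows circulate counterclockwise. The curl (z-component) there is about +6; positive curl means counterclockwise rotation.

counterclockwise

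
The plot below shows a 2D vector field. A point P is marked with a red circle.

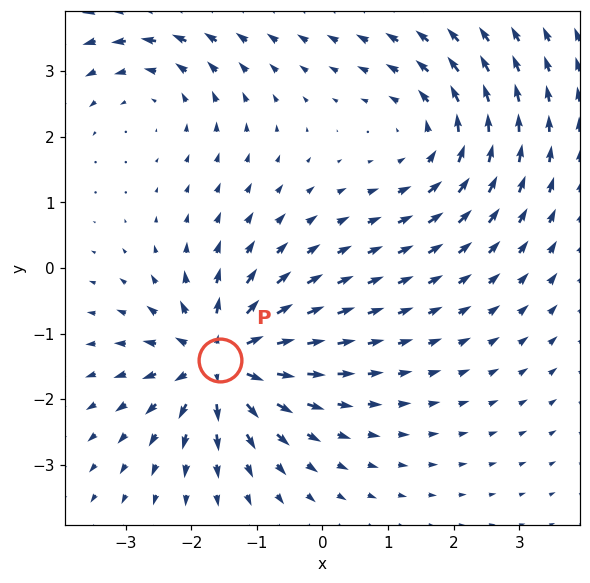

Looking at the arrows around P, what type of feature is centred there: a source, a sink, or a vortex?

source

At P (-1.6, -1.4) the arrows spread outward. Divergence about +6, curl ≈0 — positive divergence with near-zero curl is a source.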